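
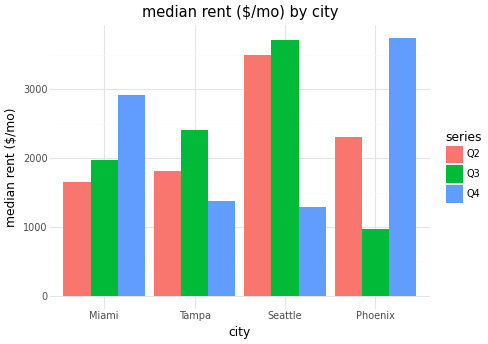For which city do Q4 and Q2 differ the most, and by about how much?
Seattle: Q4 ≈ 1500, Q2 ≈ 3500 → gap ≈ 2000. Next-largest (Phoenix) is only ≈ 1000.

Seattle, ≈ 2000 $/mo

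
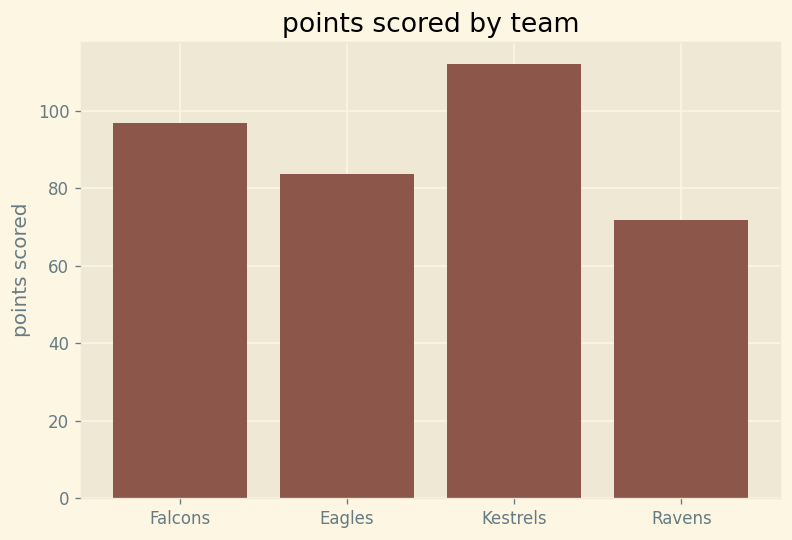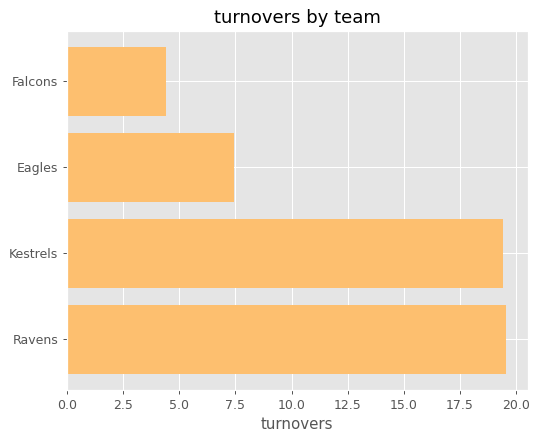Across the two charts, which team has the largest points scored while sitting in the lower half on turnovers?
Chart 2 median turnovers ≈ 14; below-median teams: Falcons, Eagles. Among those, Falcons has the highest points scored (≈ 100).

Falcons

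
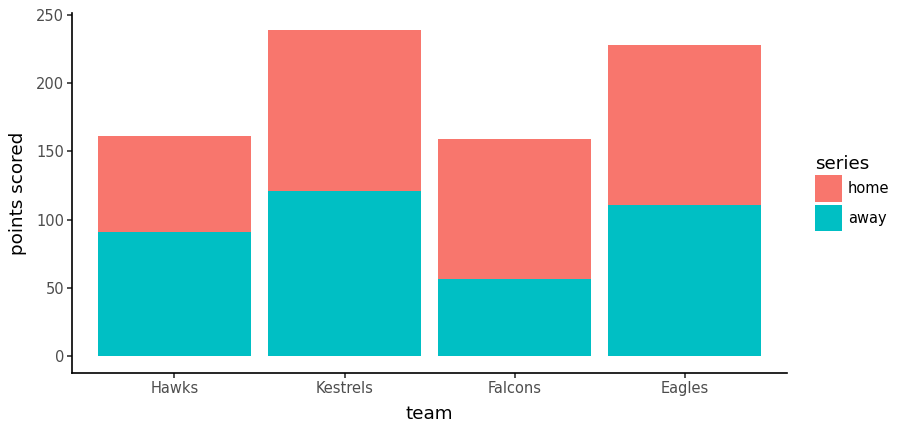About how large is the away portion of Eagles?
≈ 120

away top ≈ 120, bottom ≈ 0; segment ≈ 120.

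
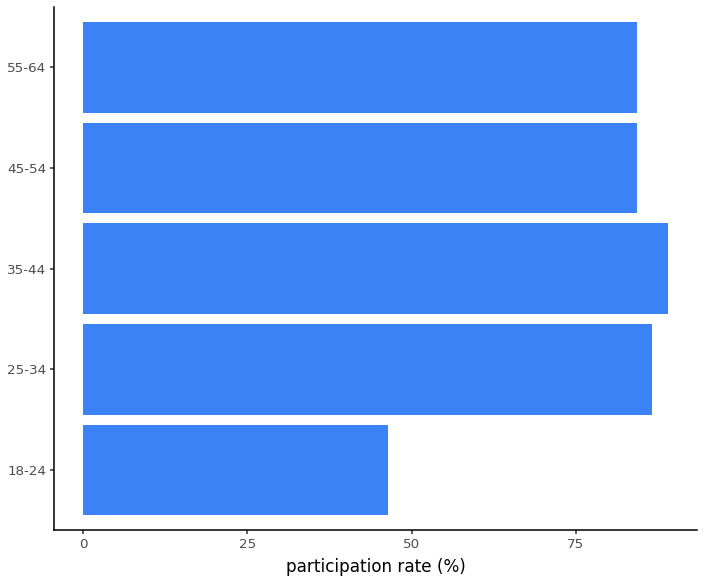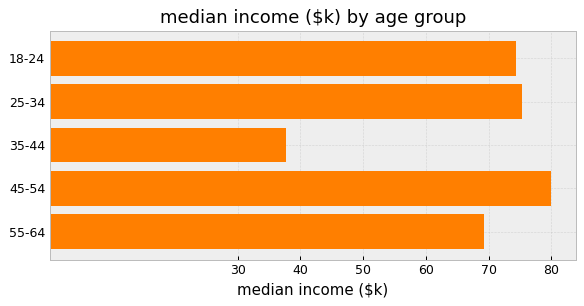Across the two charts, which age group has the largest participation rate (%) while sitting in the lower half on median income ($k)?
Chart 2 median median income ($k) ≈ 70; below-median age groups: 35-44, 55-64. Among those, 35-44 has the highest participation rate (%) (≈ 90).

35-44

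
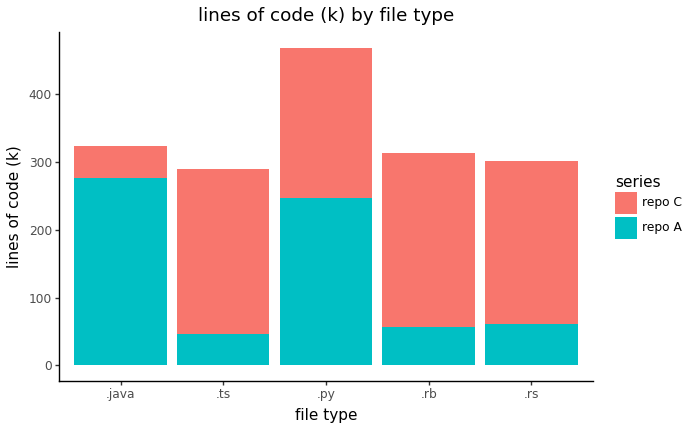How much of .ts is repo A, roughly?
repo A top ≈ 50, bottom ≈ 0; segment ≈ 50.

≈ 50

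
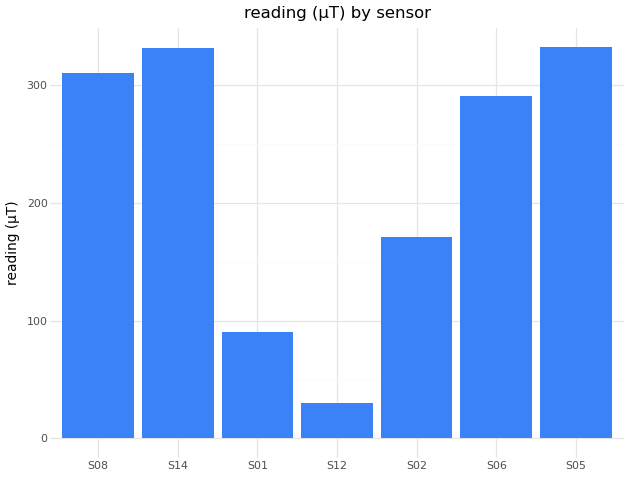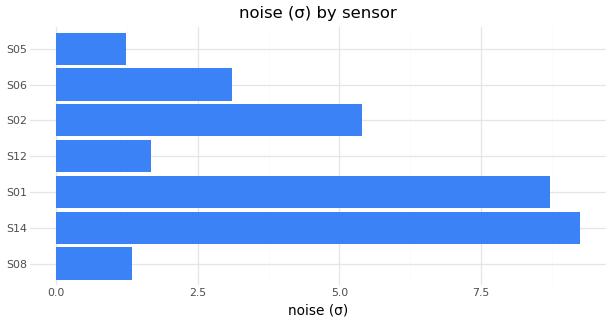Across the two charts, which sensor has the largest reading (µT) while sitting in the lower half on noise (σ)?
Chart 2 median noise (σ) ≈ 3; below-median sensors: S08, S12, S05. Among those, S05 has the highest reading (µT) (≈ 350).

S05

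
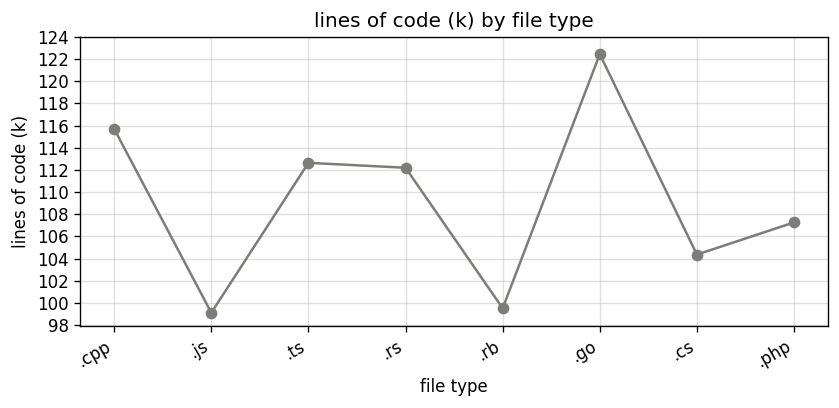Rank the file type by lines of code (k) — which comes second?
.cpp

Top 3: .go ≈ 122, .cpp ≈ 116, .ts ≈ 112.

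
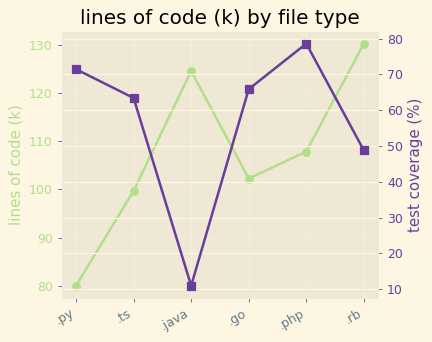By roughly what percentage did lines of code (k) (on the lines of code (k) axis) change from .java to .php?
≈ -12%

.java ≈ 125, .php ≈ 110; (110 − 125) / 125 ≈ -12%.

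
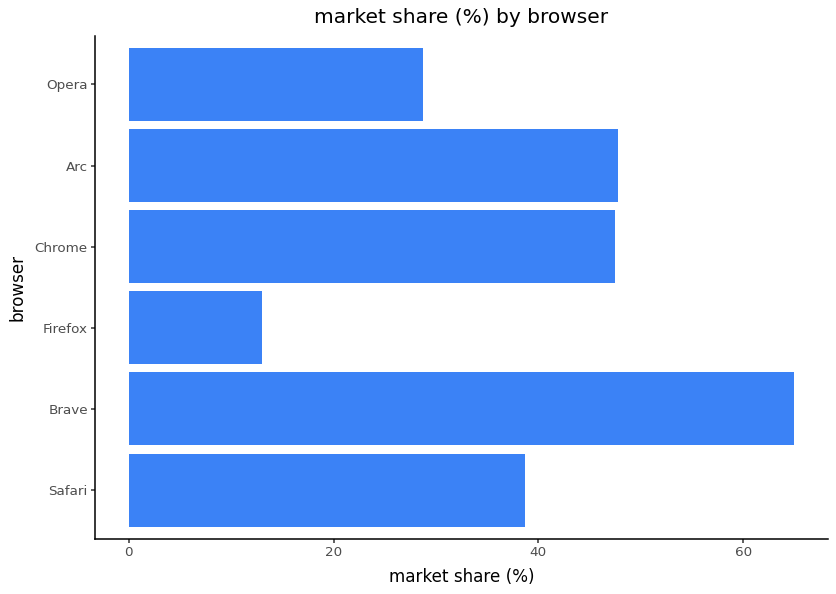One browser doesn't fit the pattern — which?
Firefox ≈ 10; the rest sit between ≈ 30 and ≈ 60.

Firefox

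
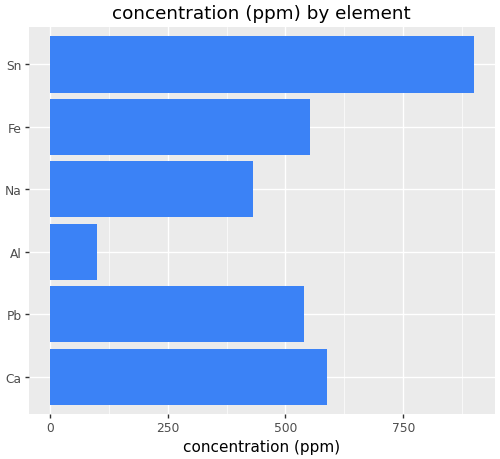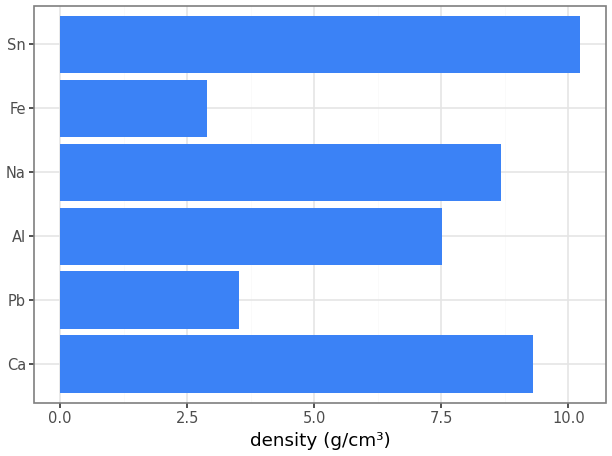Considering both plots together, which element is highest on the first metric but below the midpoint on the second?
Chart 2 median density (g/cm³) ≈ 8; below-median elements: Pb, Al, Fe. Among those, Fe has the highest concentration (ppm) (≈ 600).

Fe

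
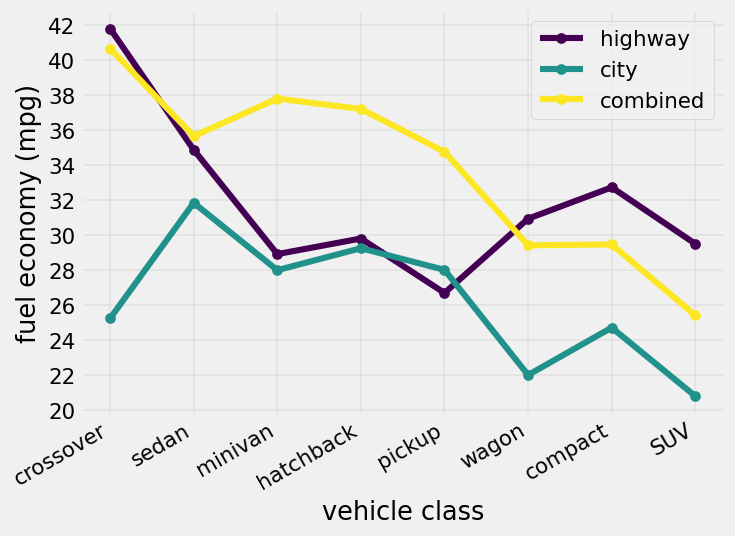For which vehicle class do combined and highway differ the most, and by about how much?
minivan: combined ≈ 38, highway ≈ 28 → gap ≈ 10. Next-largest (pickup) is only ≈ 8.

minivan, ≈ 10 mpg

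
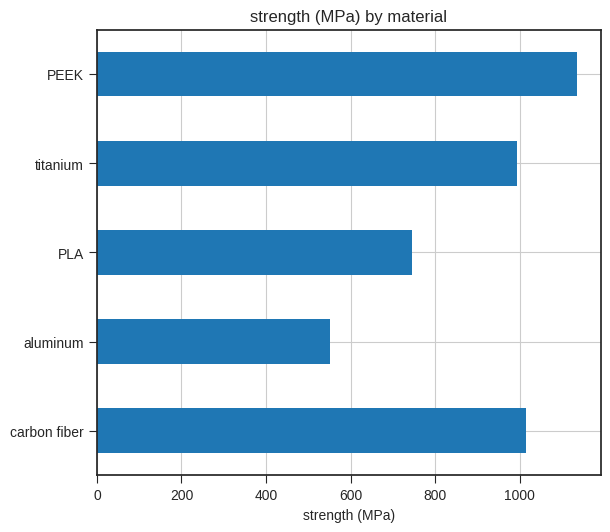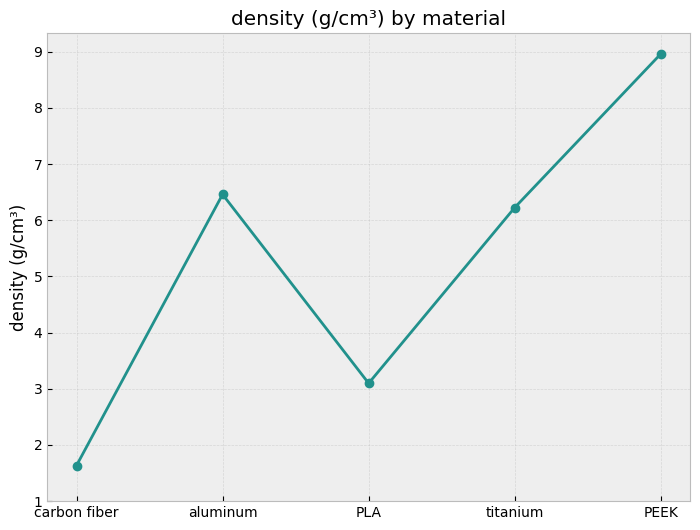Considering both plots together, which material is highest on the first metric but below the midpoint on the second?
Chart 2 median density (g/cm³) ≈ 6; below-median materials: carbon fiber, PLA. Among those, carbon fiber has the highest strength (MPa) (≈ 1000).

carbon fiber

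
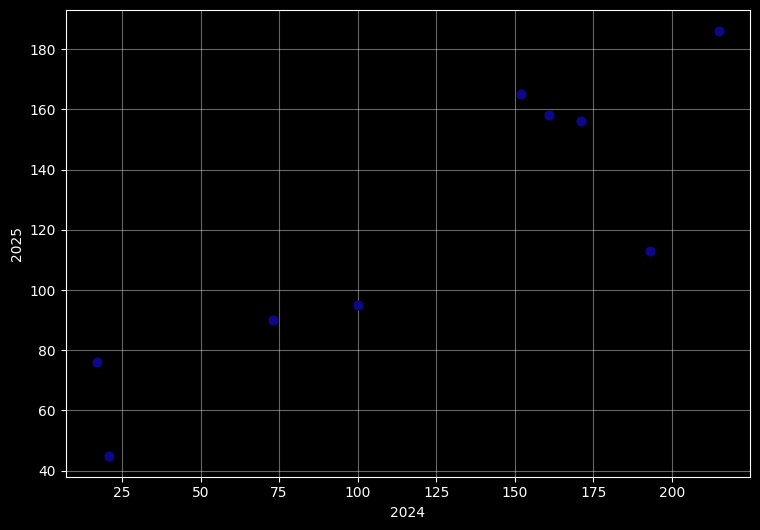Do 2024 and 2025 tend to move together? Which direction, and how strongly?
Points are positively correlated; strong (|r| ≈ 0.9).

positive, strong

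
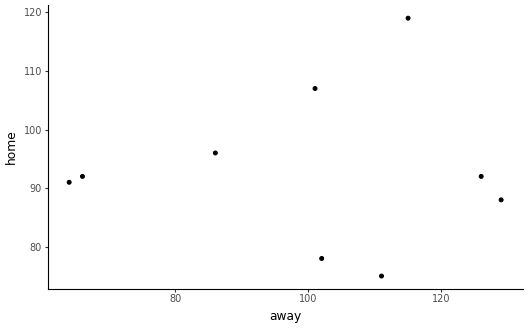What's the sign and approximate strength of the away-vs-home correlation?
Points are roughly uncorrelated; weak (|r| ≈ 0.0).

no clear correlation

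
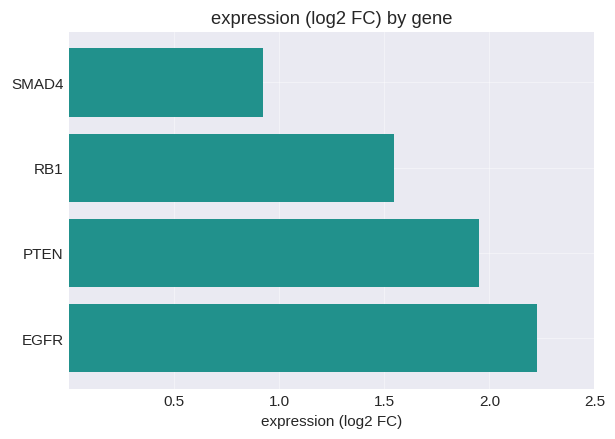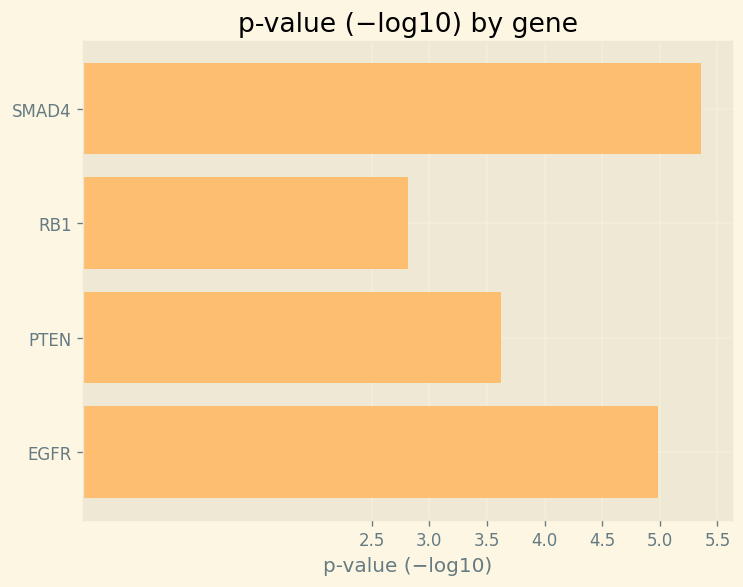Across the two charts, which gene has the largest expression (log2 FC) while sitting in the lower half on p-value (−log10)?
Chart 2 median p-value (−log10) ≈ 4.5; below-median genes: RB1, PTEN. Among those, PTEN has the highest expression (log2 FC) (≈ 2).

PTEN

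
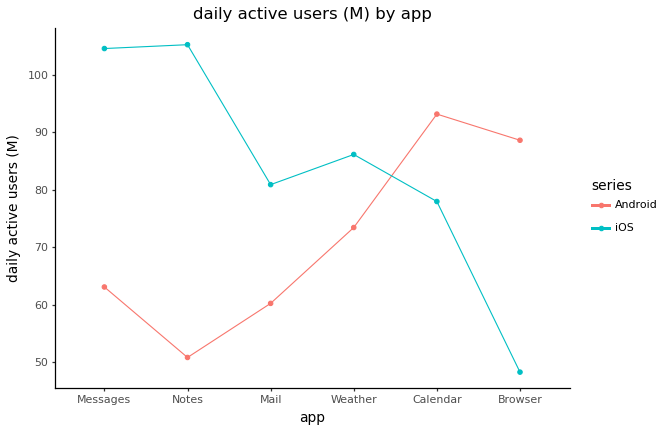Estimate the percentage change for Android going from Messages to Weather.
Messages ≈ 65, Weather ≈ 75; (75 − 65) / 65 ≈ +15.4%.

≈ +15.4%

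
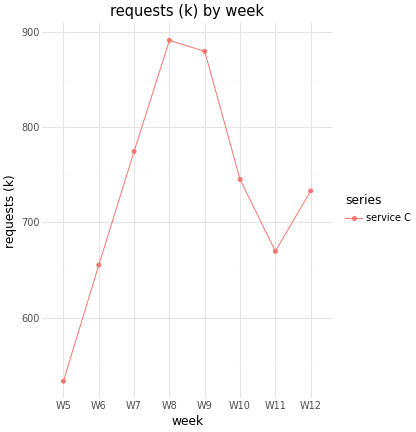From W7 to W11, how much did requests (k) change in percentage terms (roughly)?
≈ -13.3%

W7 ≈ 750, W11 ≈ 650; (650 − 750) / 750 ≈ -13.3%.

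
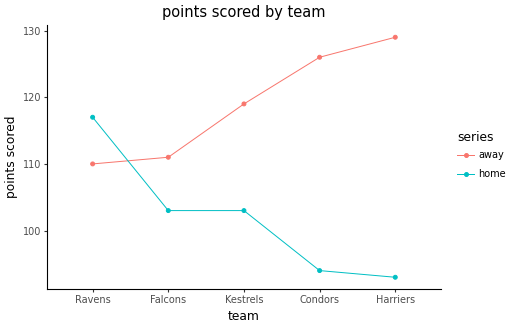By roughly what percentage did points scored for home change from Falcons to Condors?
Falcons ≈ 105, Condors ≈ 95; (95 − 105) / 105 ≈ -9.5%.

≈ -9.5%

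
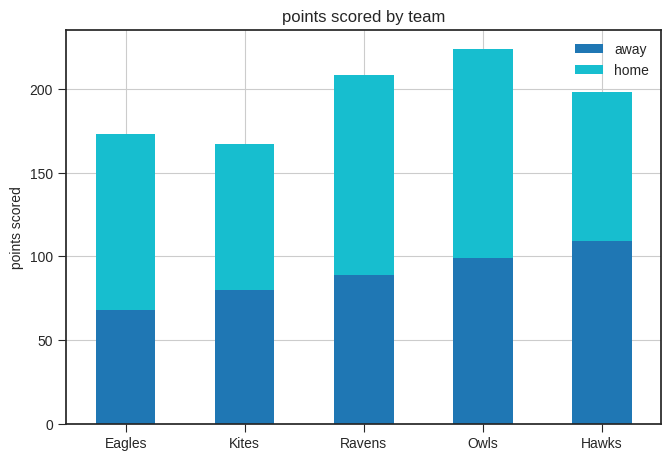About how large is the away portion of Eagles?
away top ≈ 60, bottom ≈ 0; segment ≈ 60.

≈ 60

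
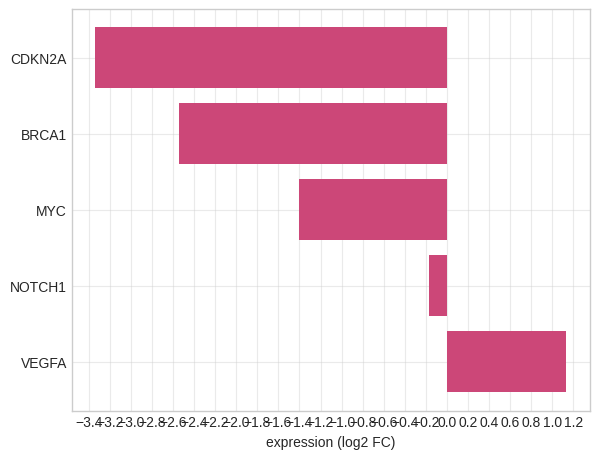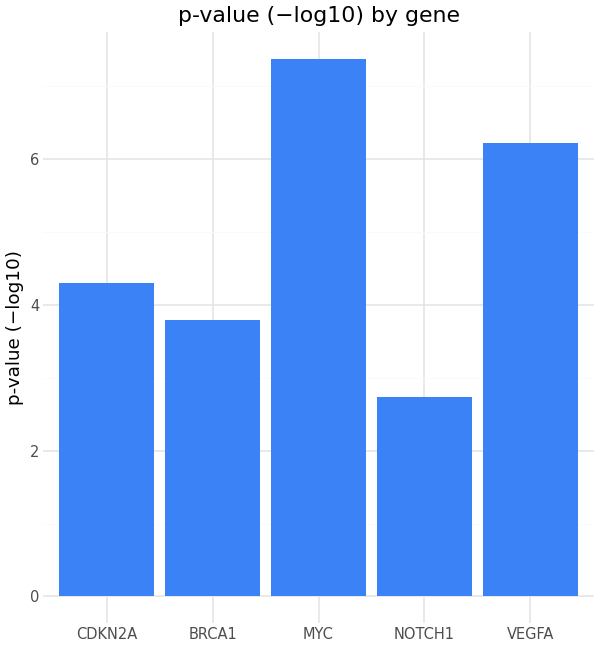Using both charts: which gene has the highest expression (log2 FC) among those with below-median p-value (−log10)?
Chart 2 median p-value (−log10) ≈ 4; below-median genes: BRCA1, NOTCH1. Among those, NOTCH1 has the highest expression (log2 FC) (≈ -0.2).

NOTCH1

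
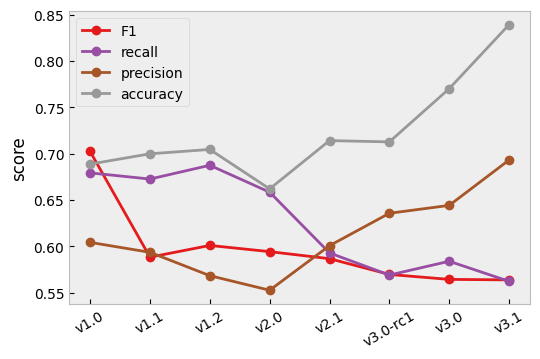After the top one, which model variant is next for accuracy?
Top 3 for accuracy: v3.1 ≈ 0.85, v3.0 ≈ 0.75, v2.1 ≈ 0.70.

v3.0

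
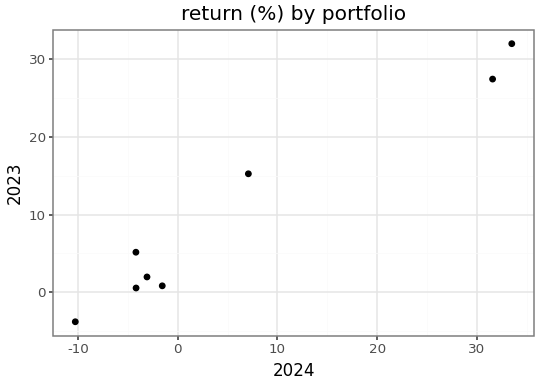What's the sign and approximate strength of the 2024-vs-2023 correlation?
positive, strong

Points are positively correlated; strong (|r| ≈ 1.0).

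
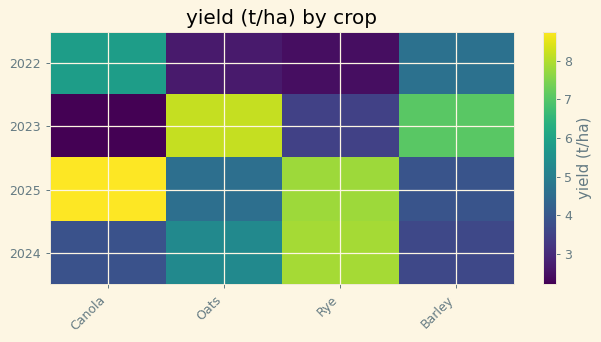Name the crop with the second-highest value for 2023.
Top 3 for 2023: Oats ≈ 8, Barley ≈ 7, Rye ≈ 3.

Barley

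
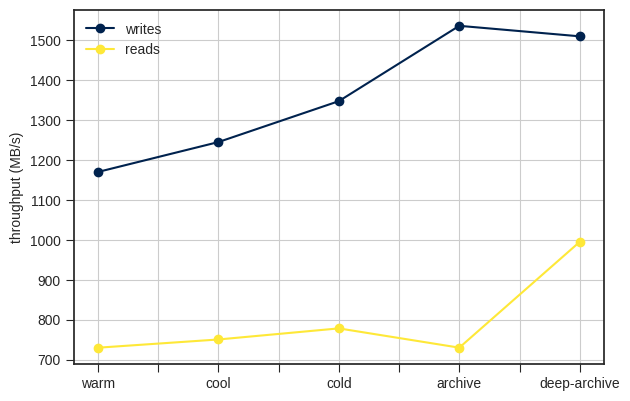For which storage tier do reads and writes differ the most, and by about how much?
archive: reads ≈ 700, writes ≈ 1500 → gap ≈ 800. Next-largest (cold) is only ≈ 500.

archive, ≈ 800 MB/s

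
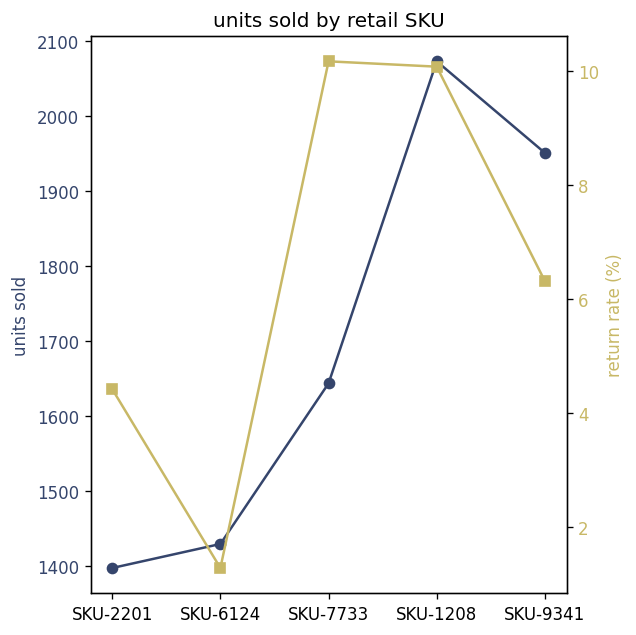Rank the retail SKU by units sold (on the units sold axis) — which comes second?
SKU-9341

Top 3 (on the units sold axis): SKU-1208 ≈ 2100, SKU-9341 ≈ 2000, SKU-7733 ≈ 1600.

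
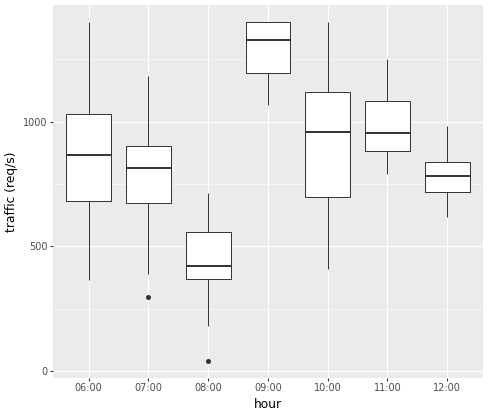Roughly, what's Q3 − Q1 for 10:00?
≈ 400

Q3 ≈ 1100, Q1 ≈ 700; IQR ≈ 400.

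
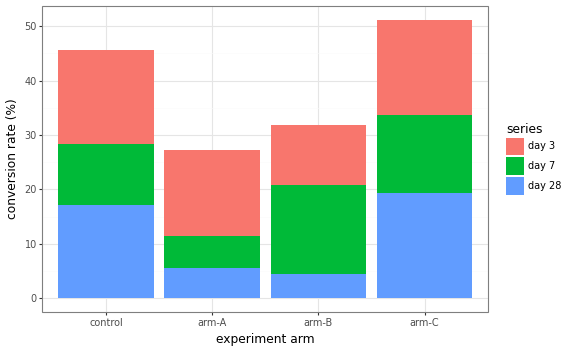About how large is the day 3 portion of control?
≈ 15

day 3 top ≈ 45, bottom ≈ 30; segment ≈ 15.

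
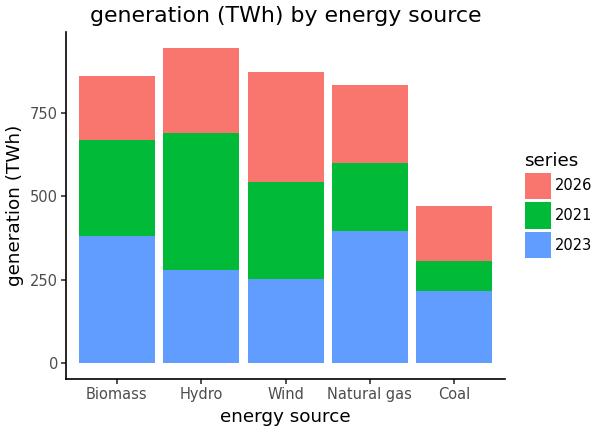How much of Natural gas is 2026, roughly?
2026 top ≈ 800, bottom ≈ 600; segment ≈ 200.

≈ 200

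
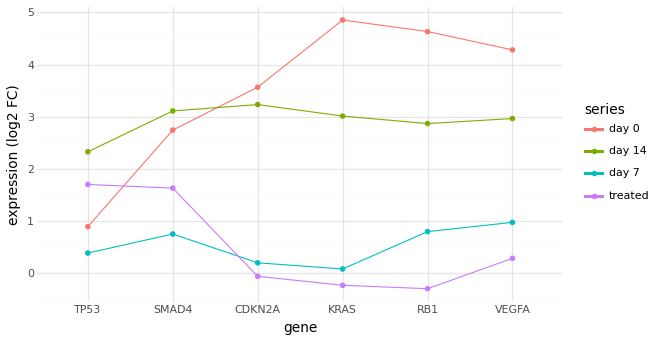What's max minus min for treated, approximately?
≈ 2.0

Max TP53 ≈ 1.5, min RB1 ≈ -0.5; range ≈ 2.0.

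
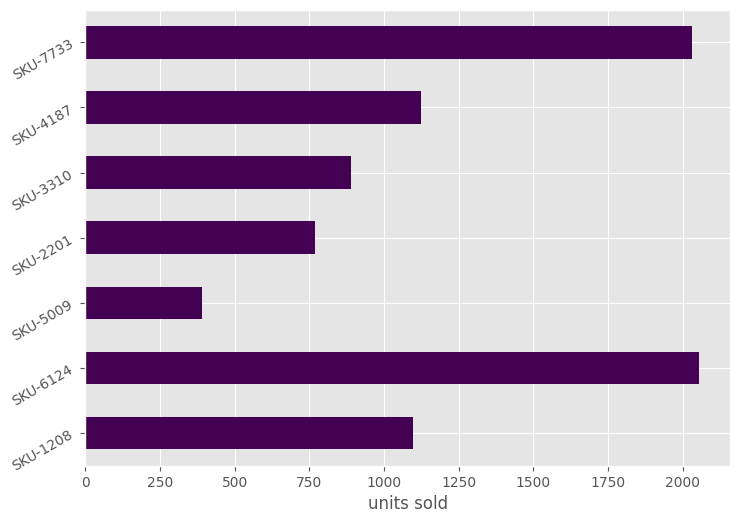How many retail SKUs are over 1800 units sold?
2

Above 1800: SKU-6124, SKU-7733.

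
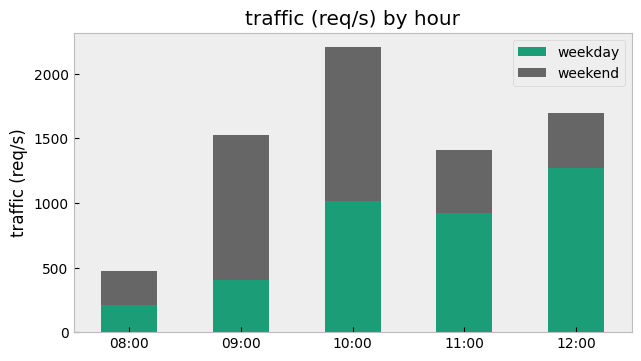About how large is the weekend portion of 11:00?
≈ 400

weekend top ≈ 1400, bottom ≈ 1000; segment ≈ 400.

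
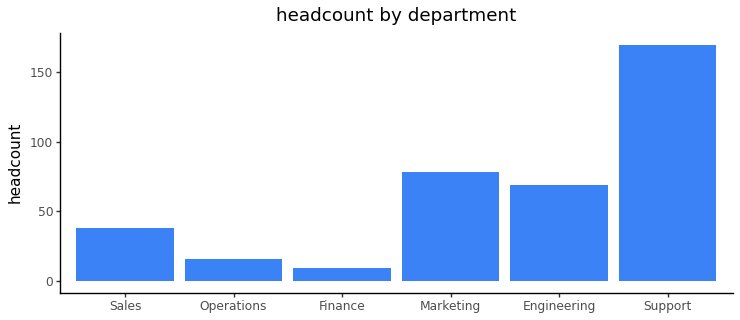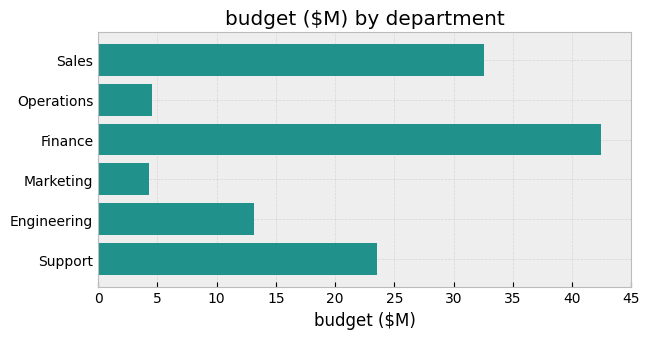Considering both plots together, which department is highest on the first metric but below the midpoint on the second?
Chart 2 median budget ($M) ≈ 20; below-median departments: Operations, Marketing, Engineering. Among those, Marketing has the highest headcount (≈ 80).

Marketing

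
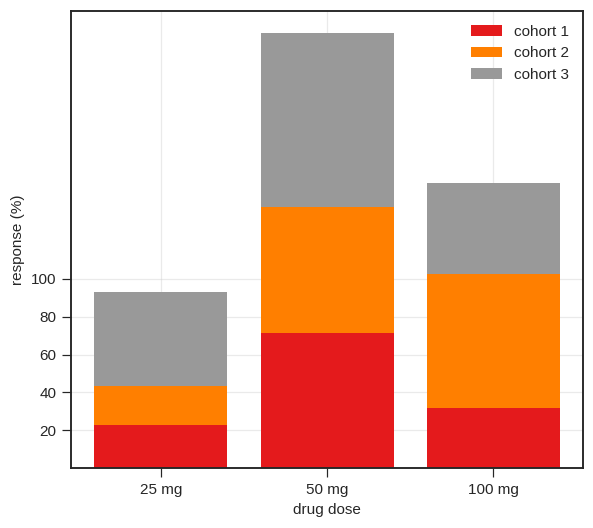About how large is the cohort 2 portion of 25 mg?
≈ 20

cohort 2 top ≈ 40, bottom ≈ 20; segment ≈ 20.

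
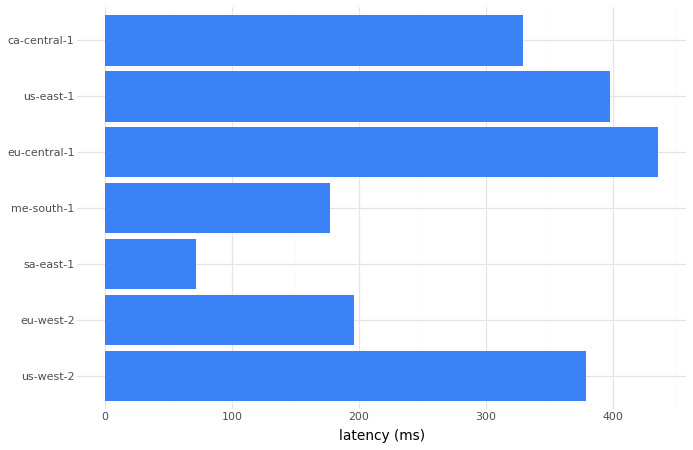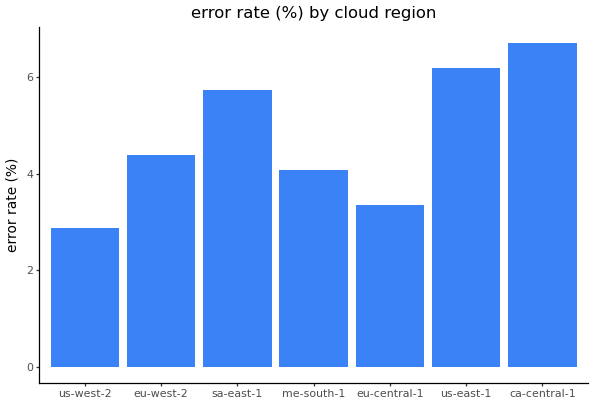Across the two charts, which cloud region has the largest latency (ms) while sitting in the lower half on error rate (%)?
Chart 2 median error rate (%) ≈ 4; below-median cloud regions: us-west-2, me-south-1, eu-central-1. Among those, eu-central-1 has the highest latency (ms) (≈ 450).

eu-central-1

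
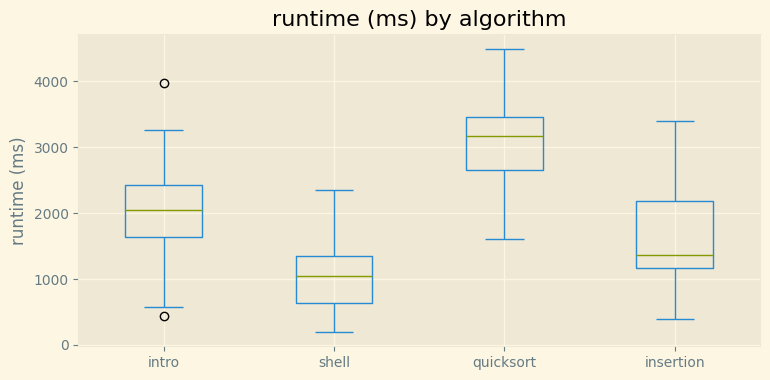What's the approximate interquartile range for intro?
Q3 ≈ 2400, Q1 ≈ 1600; IQR ≈ 800.

≈ 800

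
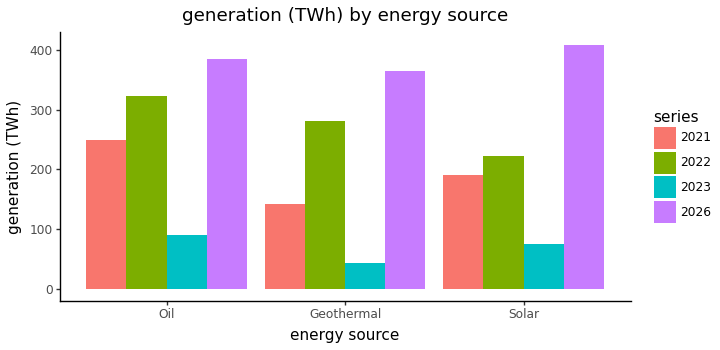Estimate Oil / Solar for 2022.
Oil ≈ 300, Solar ≈ 200; 300/200 ≈ 1.5.

≈ 1.5×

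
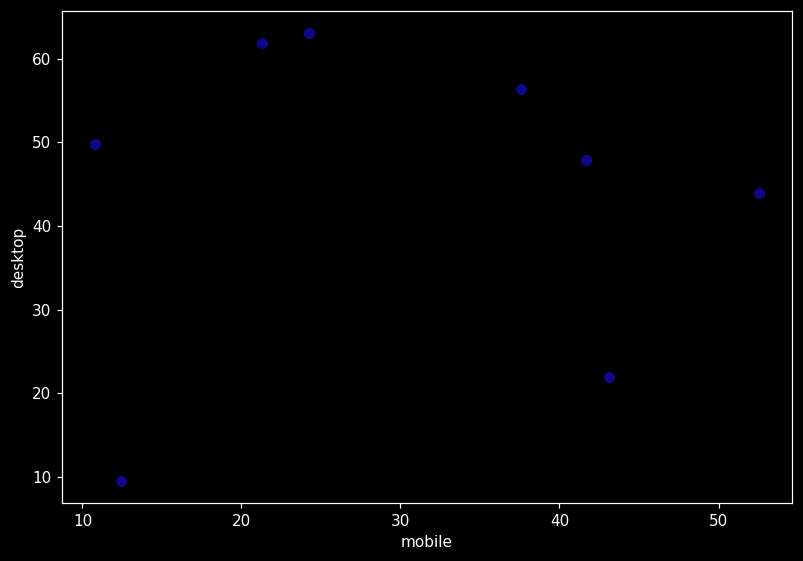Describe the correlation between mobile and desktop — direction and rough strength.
no clear correlation

Points are roughly uncorrelated; weak (|r| ≈ 0.0).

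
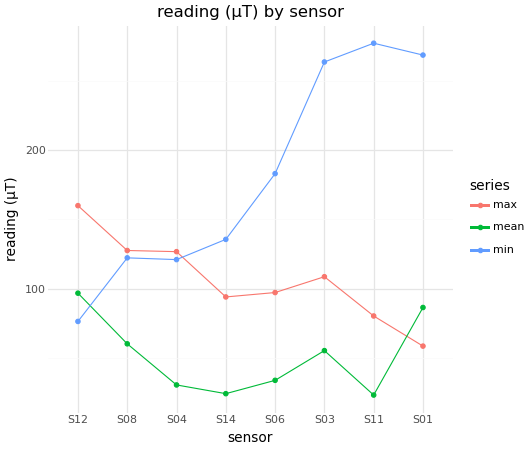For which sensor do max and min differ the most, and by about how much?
S01, ≈ 225 µT

S01: max ≈ 50, min ≈ 275 → gap ≈ 225. Next-largest (S11) is only ≈ 200.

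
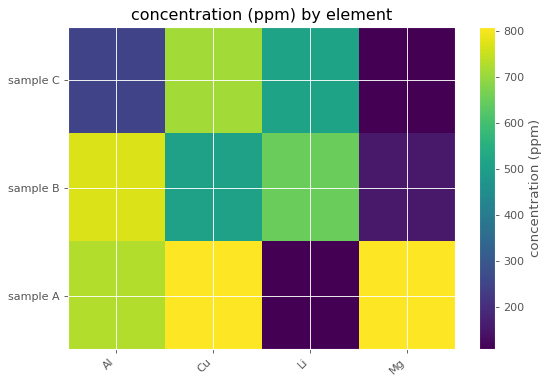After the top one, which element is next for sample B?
Top 3 for sample B: Al ≈ 800, Li ≈ 600, Cu ≈ 500.

Li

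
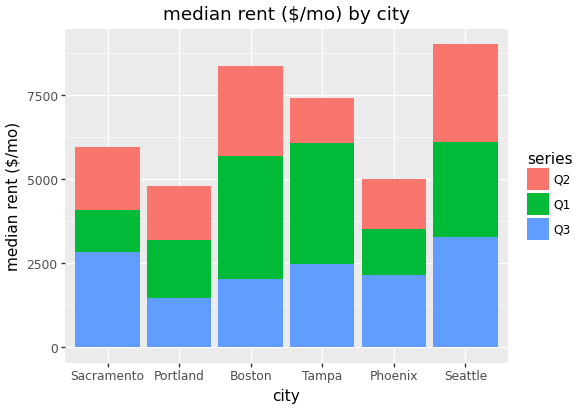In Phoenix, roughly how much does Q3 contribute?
Q3 top ≈ 2000, bottom ≈ 0; segment ≈ 2000.

≈ 2000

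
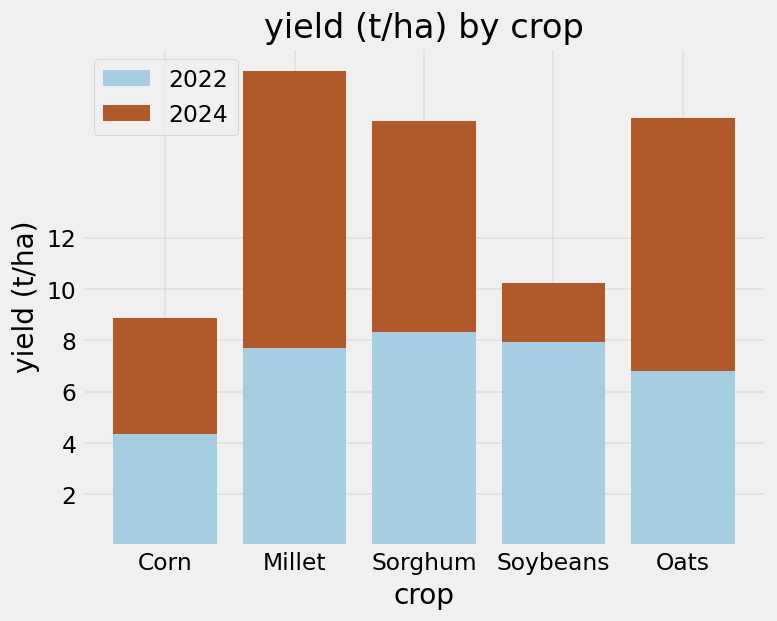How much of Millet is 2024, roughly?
2024 top ≈ 18, bottom ≈ 8; segment ≈ 10.

≈ 10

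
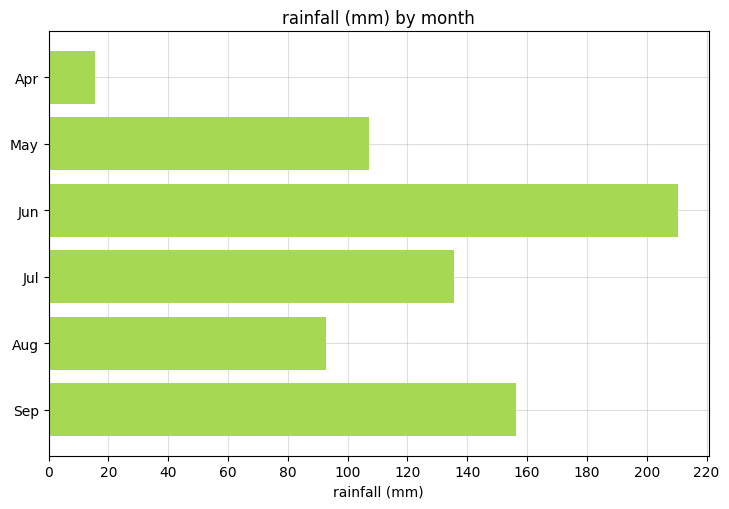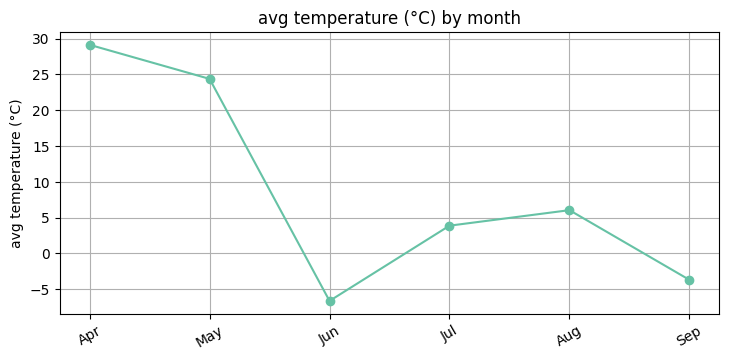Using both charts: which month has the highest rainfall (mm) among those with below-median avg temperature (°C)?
Chart 2 median avg temperature (°C) ≈ 5; below-median months: Jun, Jul, Sep. Among those, Jun has the highest rainfall (mm) (≈ 220).

Jun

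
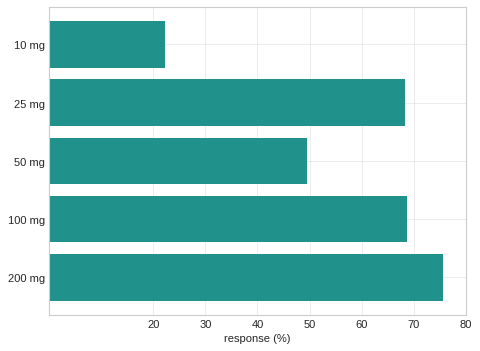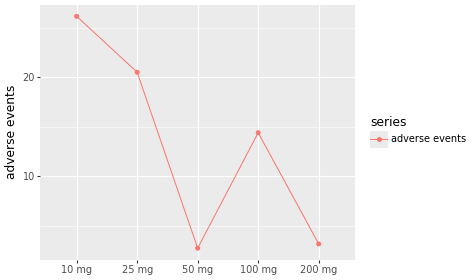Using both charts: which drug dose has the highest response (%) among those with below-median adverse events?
200 mg

Chart 2 median adverse events ≈ 15; below-median drug doses: 50 mg, 200 mg. Among those, 200 mg has the highest response (%) (≈ 80).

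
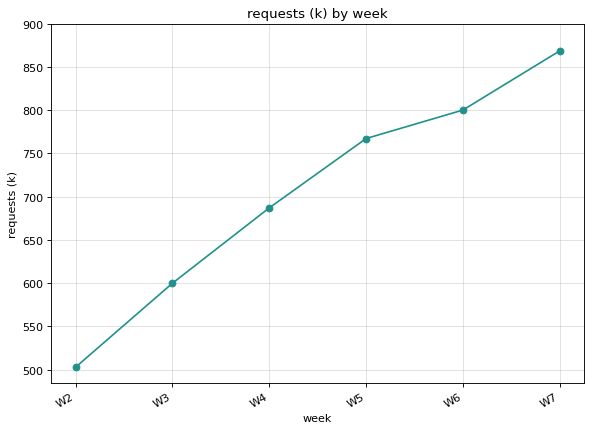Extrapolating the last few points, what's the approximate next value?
Last three: 750, 800, 850 → slope ≈ 50/step → next ≈ 900.

≈ 900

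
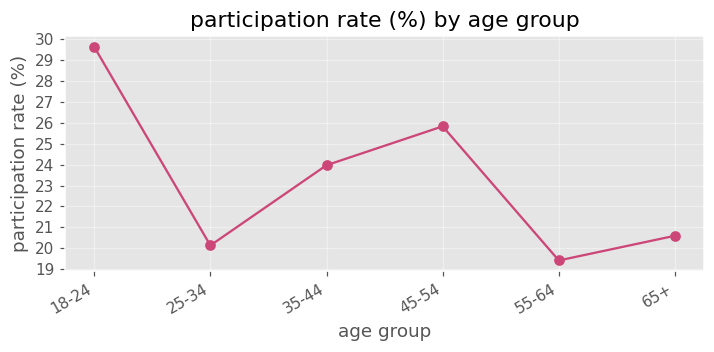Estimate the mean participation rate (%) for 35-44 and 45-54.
≈ 25

(24 + 26) / 2 ≈ 25.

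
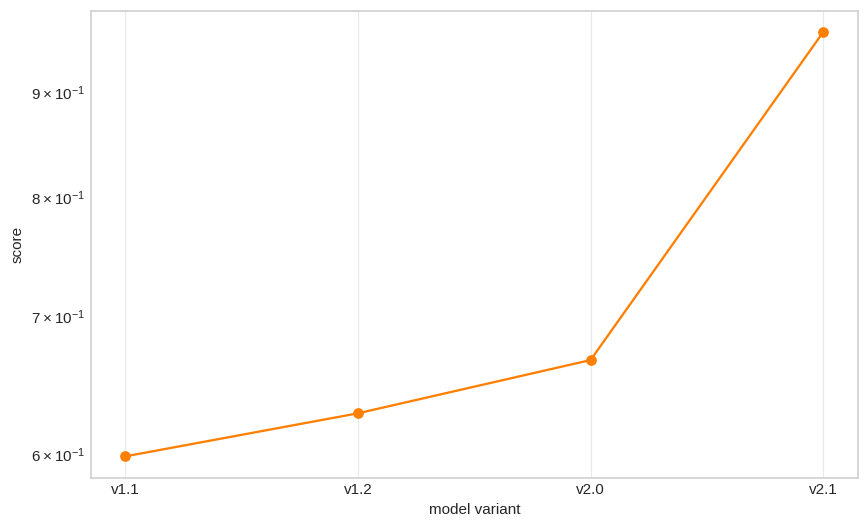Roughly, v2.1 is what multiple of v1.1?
≈ 1.58×

v2.1 ≈ 0.95, v1.1 ≈ 0.60; 0.95/0.60 ≈ 1.58.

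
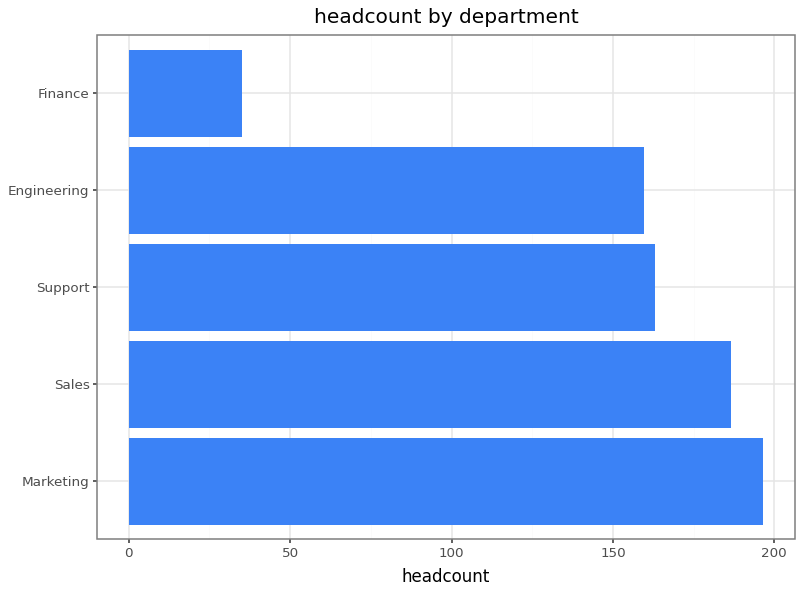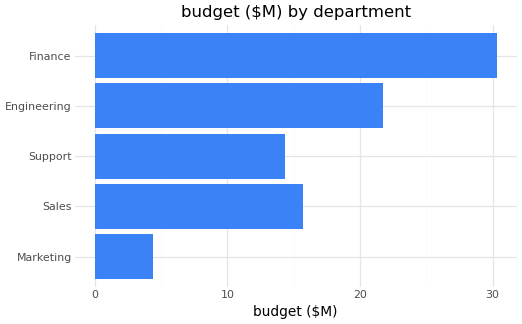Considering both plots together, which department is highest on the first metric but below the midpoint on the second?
Chart 2 median budget ($M) ≈ 15; below-median departments: Marketing, Support. Among those, Marketing has the highest headcount (≈ 200).

Marketing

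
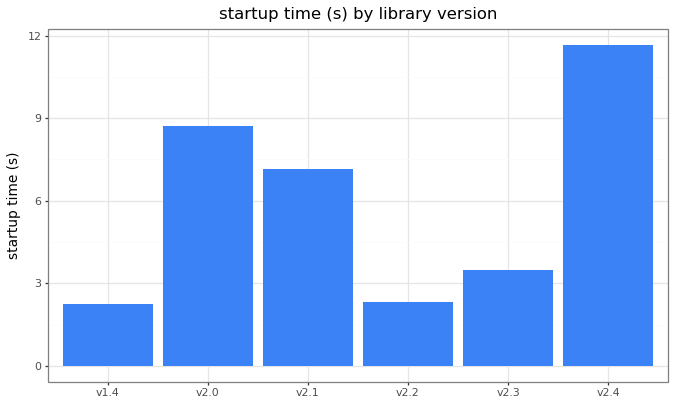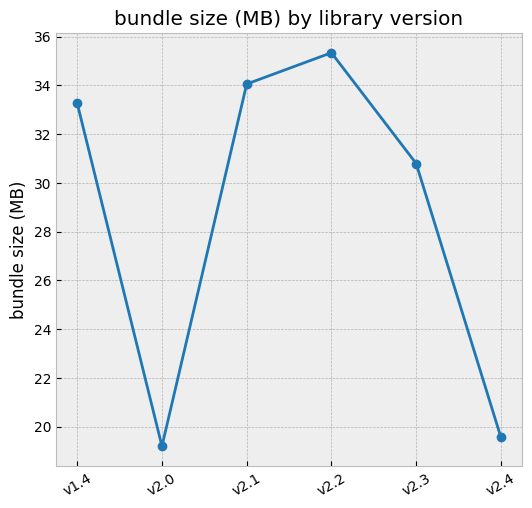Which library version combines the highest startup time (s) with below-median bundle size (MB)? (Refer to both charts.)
Chart 2 median bundle size (MB) ≈ 30; below-median library versions: v2.0, v2.3, v2.4. Among those, v2.4 has the highest startup time (s) (≈ 12).

v2.4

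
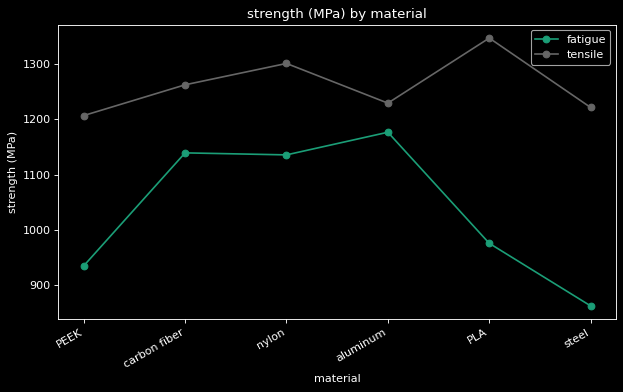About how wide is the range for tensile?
≈ 150

Max PLA ≈ 1350, min PEEK ≈ 1200; range ≈ 150.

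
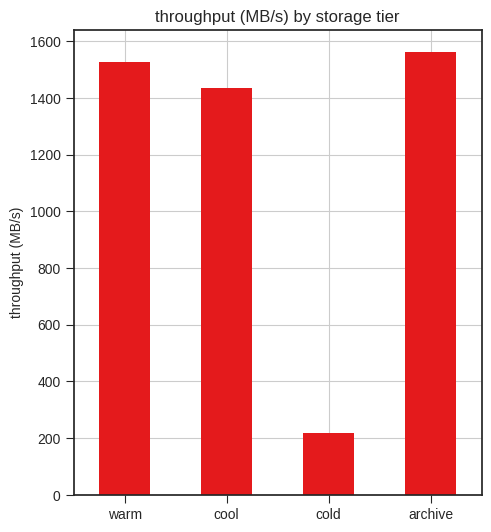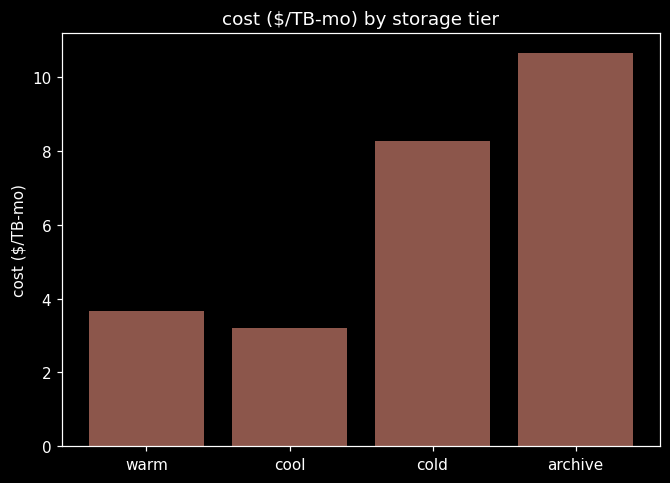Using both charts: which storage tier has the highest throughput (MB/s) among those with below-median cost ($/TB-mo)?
warm

Chart 2 median cost ($/TB-mo) ≈ 6; below-median storage tiers: warm, cool. Among those, warm has the highest throughput (MB/s) (≈ 1600).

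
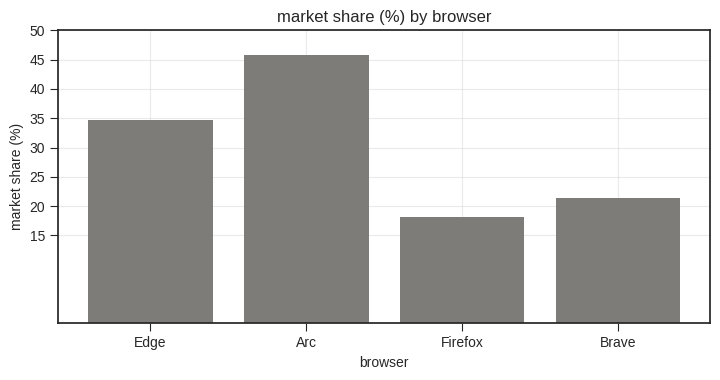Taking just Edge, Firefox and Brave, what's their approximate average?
(35 + 20 + 20) / 3 ≈ 25.

≈ 25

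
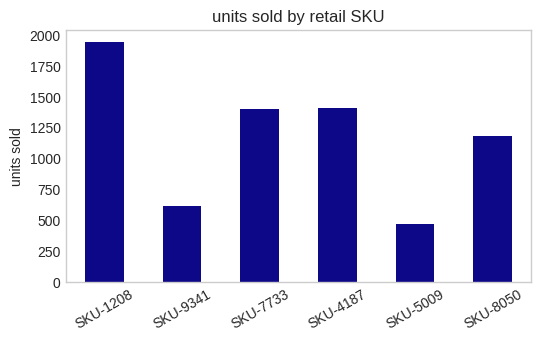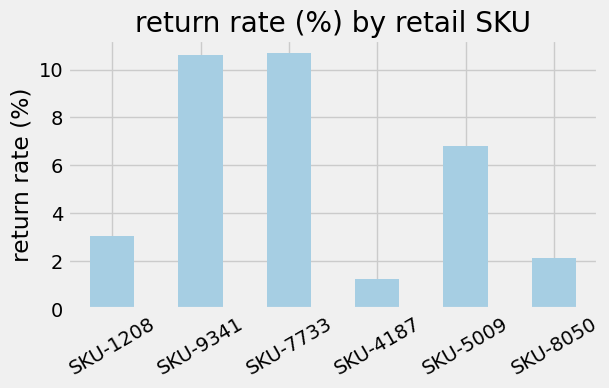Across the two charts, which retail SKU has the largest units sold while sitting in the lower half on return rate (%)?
Chart 2 median return rate (%) ≈ 5; below-median retail SKUs: SKU-1208, SKU-4187, SKU-8050. Among those, SKU-1208 has the highest units sold (≈ 2000).

SKU-1208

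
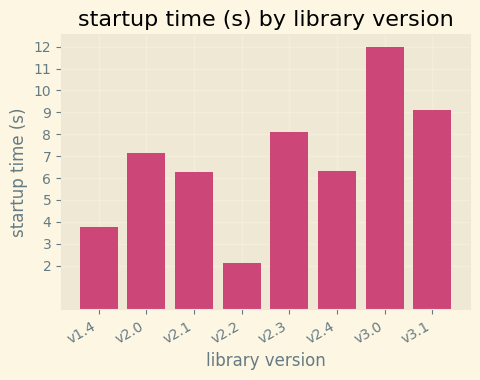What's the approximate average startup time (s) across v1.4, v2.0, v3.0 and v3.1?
(4 + 7 + 12 + 9) / 4 ≈ 8.

≈ 8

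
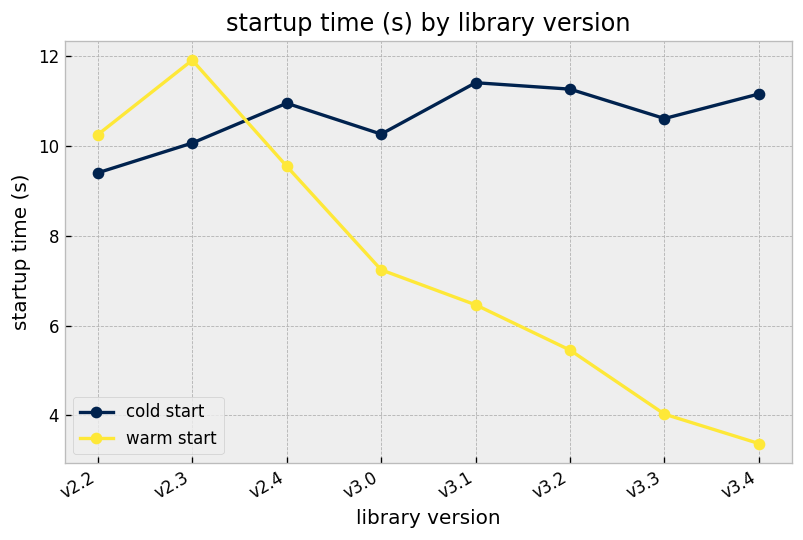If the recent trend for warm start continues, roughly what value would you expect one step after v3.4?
≈ 2

Last three: 5, 4, 3 → slope ≈ -1/step → next ≈ 2.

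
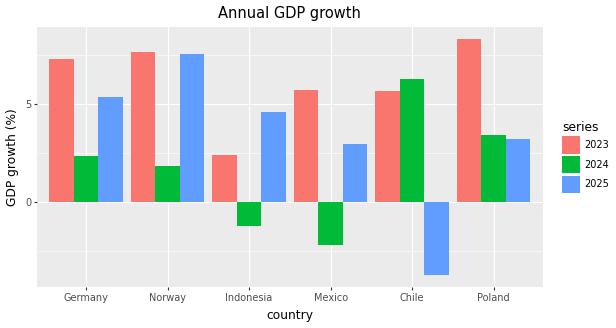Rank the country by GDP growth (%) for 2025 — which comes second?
Germany

Top 3 for 2025: Norway ≈ 8, Germany ≈ 6, Indonesia ≈ 4.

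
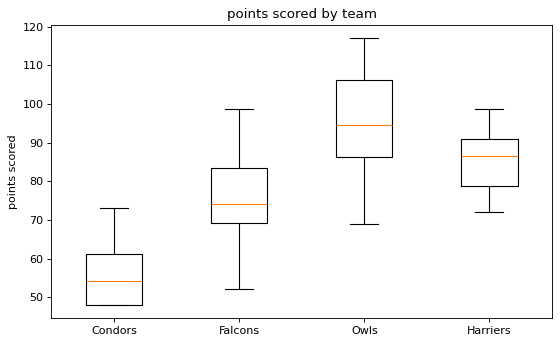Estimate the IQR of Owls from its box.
Q3 ≈ 105, Q1 ≈ 85; IQR ≈ 20.

≈ 20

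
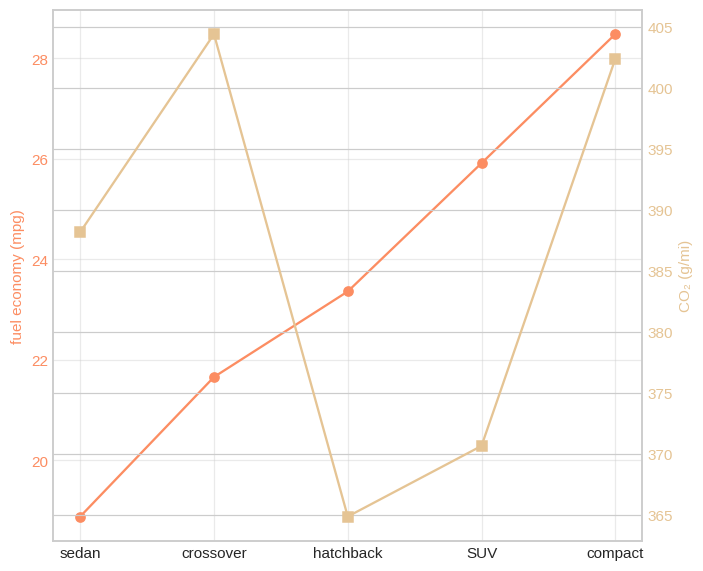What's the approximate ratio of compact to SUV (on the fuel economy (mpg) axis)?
compact ≈ 28, SUV ≈ 26; 28/26 ≈ 1.08.

≈ 1.08×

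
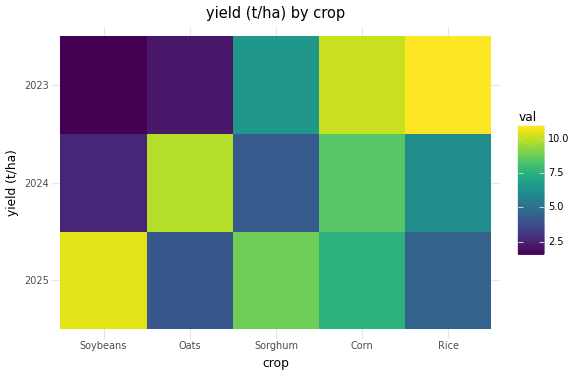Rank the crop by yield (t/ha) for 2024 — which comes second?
Top 3 for 2024: Oats ≈ 10, Corn ≈ 8, Rice ≈ 6.

Corn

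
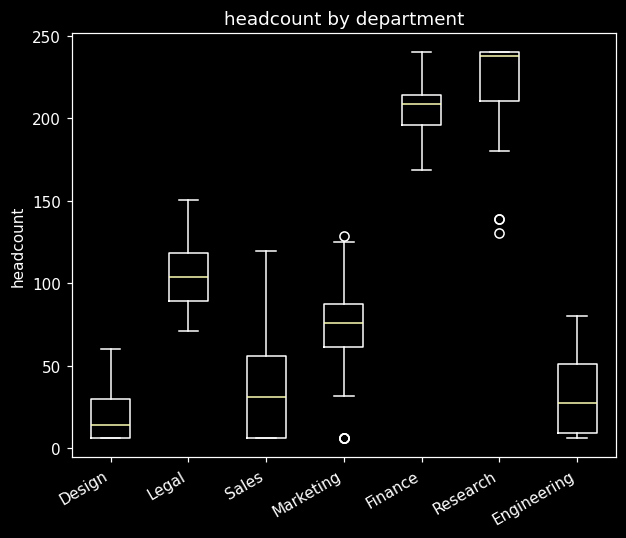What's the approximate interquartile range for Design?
Q3 ≈ 20, Q1 ≈ 0; IQR ≈ 20.

≈ 20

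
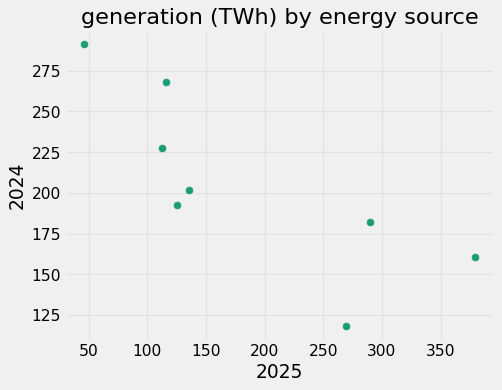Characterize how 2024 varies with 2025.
negative, strong

Points are negatively correlated; strong (|r| ≈ 0.8).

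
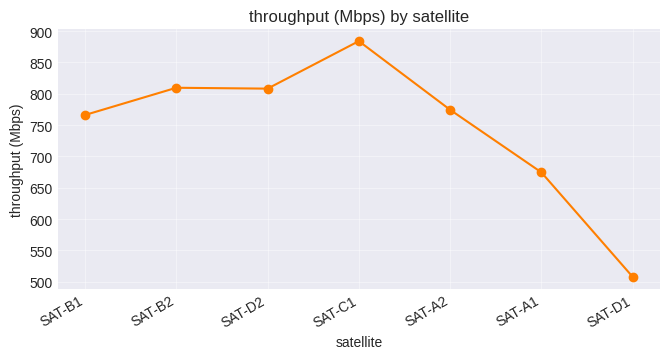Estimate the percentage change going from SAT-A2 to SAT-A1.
≈ -13.3%

SAT-A2 ≈ 750, SAT-A1 ≈ 650; (650 − 750) / 750 ≈ -13.3%.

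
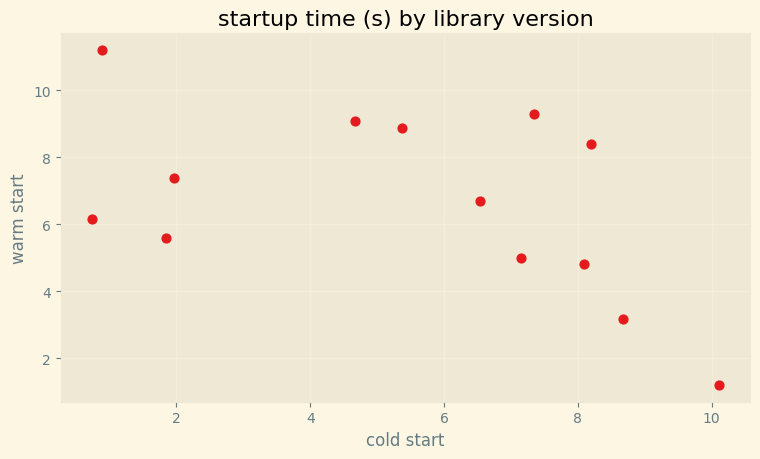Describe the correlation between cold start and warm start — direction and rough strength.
negative, moderate

Points are negatively correlated; moderate (|r| ≈ 0.5).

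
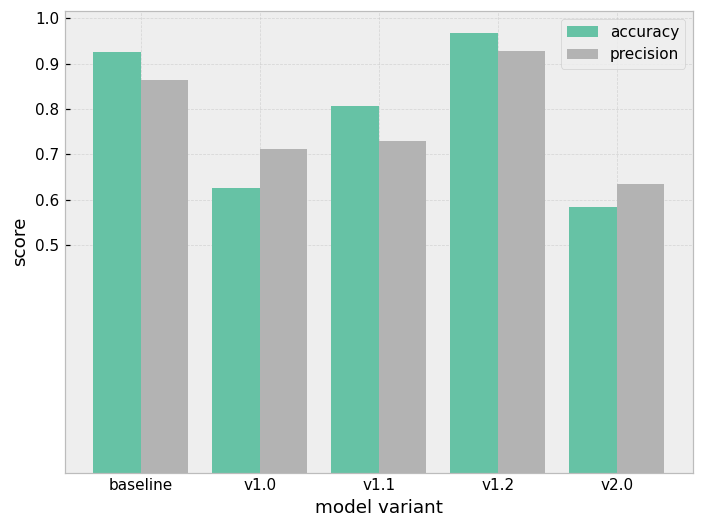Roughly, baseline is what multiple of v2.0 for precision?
≈ 1.5×

baseline ≈ 0.9, v2.0 ≈ 0.6; 0.9/0.6 ≈ 1.5.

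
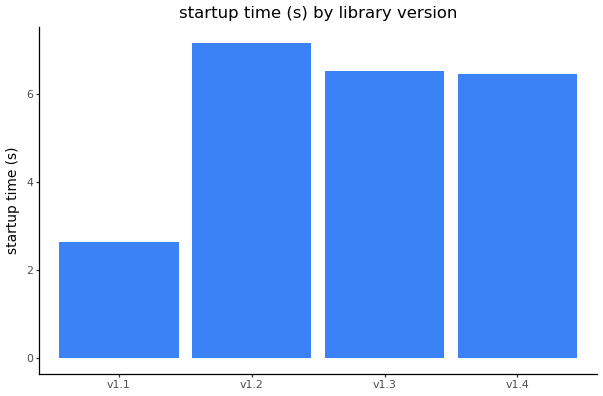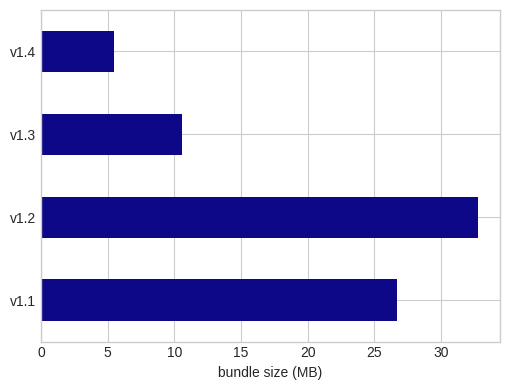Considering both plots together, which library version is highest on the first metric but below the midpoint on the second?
v1.3

Chart 2 median bundle size (MB) ≈ 20; below-median library versions: v1.3, v1.4. Among those, v1.3 has the highest startup time (s) (≈ 7).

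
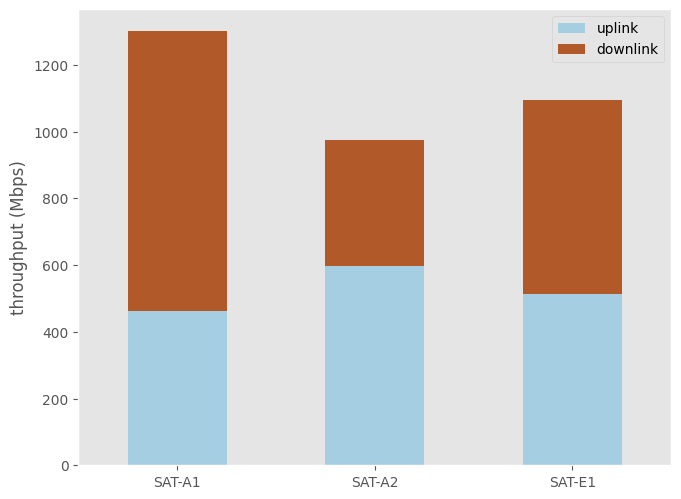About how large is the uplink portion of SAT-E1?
≈ 600

uplink top ≈ 600, bottom ≈ 0; segment ≈ 600.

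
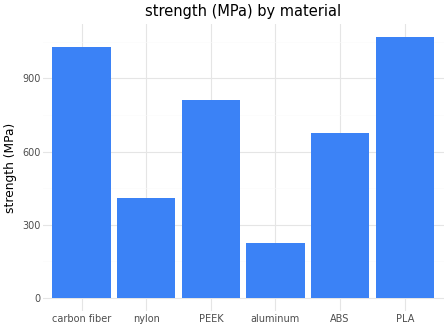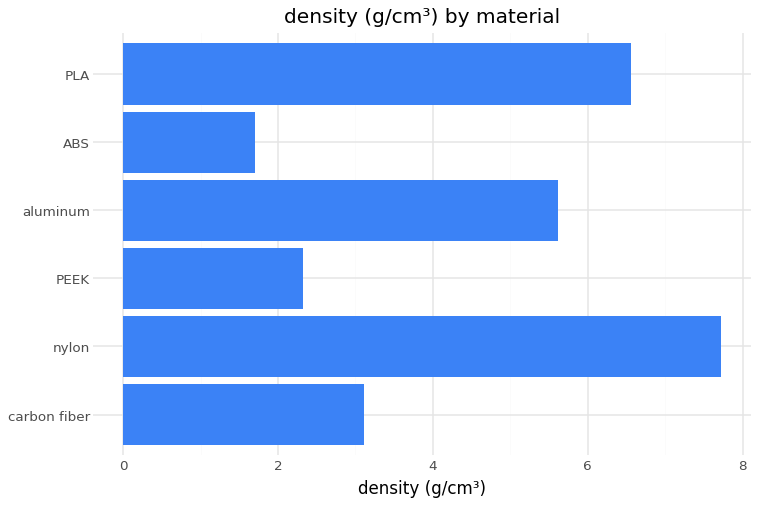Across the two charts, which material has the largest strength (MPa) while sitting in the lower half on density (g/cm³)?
carbon fiber

Chart 2 median density (g/cm³) ≈ 4; below-median materials: carbon fiber, PEEK, ABS. Among those, carbon fiber has the highest strength (MPa) (≈ 1000).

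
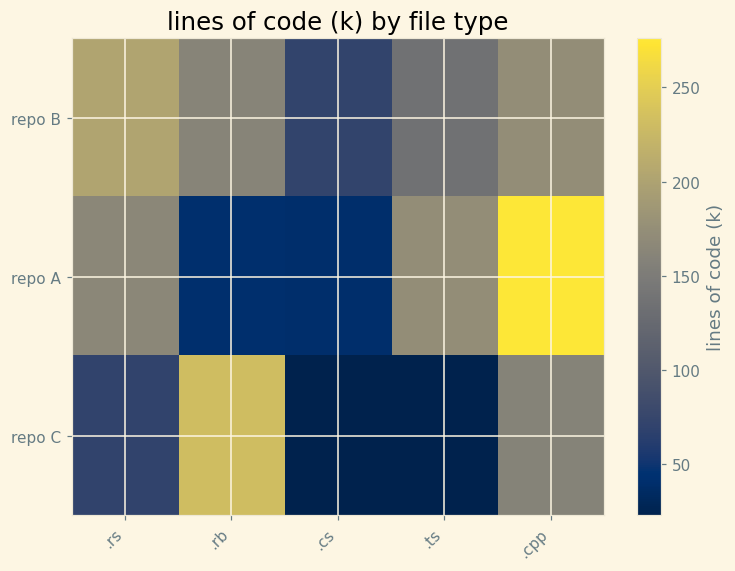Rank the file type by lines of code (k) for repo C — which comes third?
Top 4 for repo C: .rb ≈ 225, .cpp ≈ 150, .rs ≈ 75, .cs ≈ 25.

.rs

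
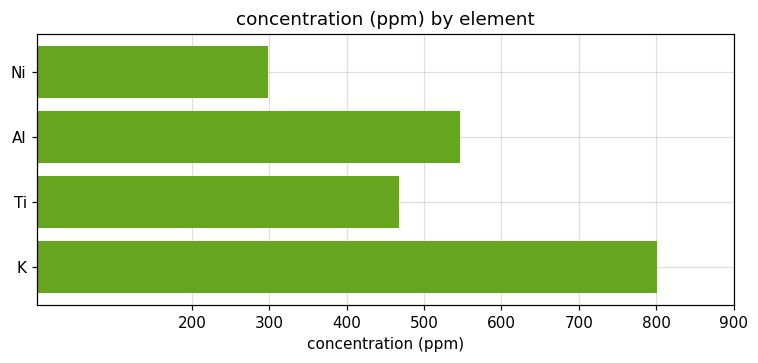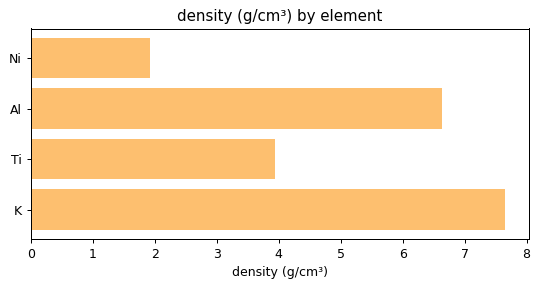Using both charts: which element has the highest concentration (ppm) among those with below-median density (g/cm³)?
Chart 2 median density (g/cm³) ≈ 5; below-median elements: Ni, Ti. Among those, Ti has the highest concentration (ppm) (≈ 500).

Ti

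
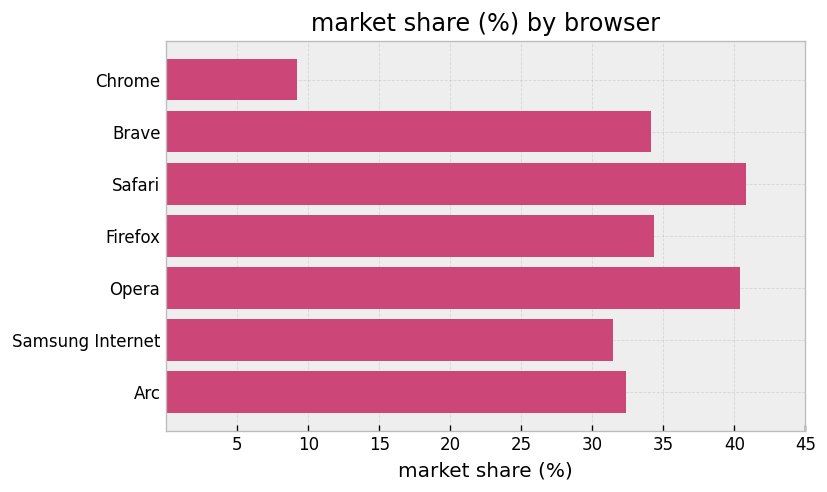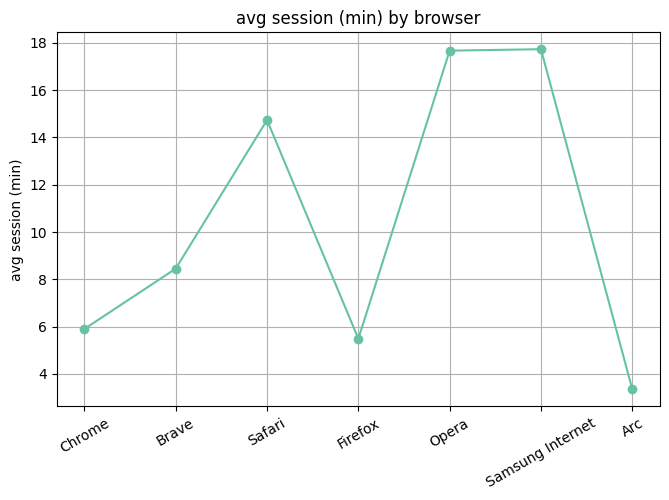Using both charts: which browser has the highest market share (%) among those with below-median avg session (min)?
Firefox

Chart 2 median avg session (min) ≈ 8; below-median browsers: Chrome, Firefox, Arc. Among those, Firefox has the highest market share (%) (≈ 35).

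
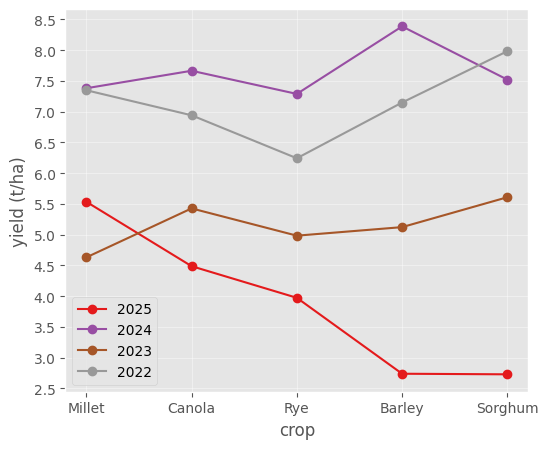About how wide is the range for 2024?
Max Barley ≈ 8.5, min Rye ≈ 7.5; range ≈ 1.0.

≈ 1.0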